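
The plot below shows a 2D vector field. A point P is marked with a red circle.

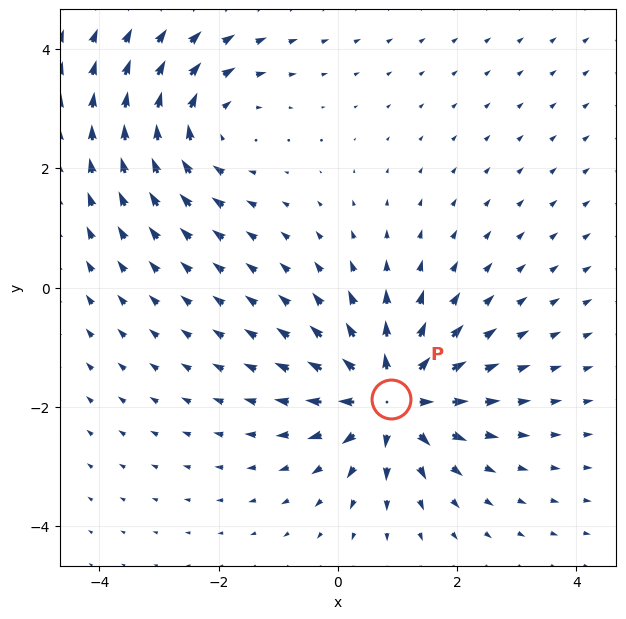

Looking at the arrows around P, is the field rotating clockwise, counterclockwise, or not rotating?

not rotating

Near P at (0.9, -1.9) the arrows show no circulation. The curl there is ≈0.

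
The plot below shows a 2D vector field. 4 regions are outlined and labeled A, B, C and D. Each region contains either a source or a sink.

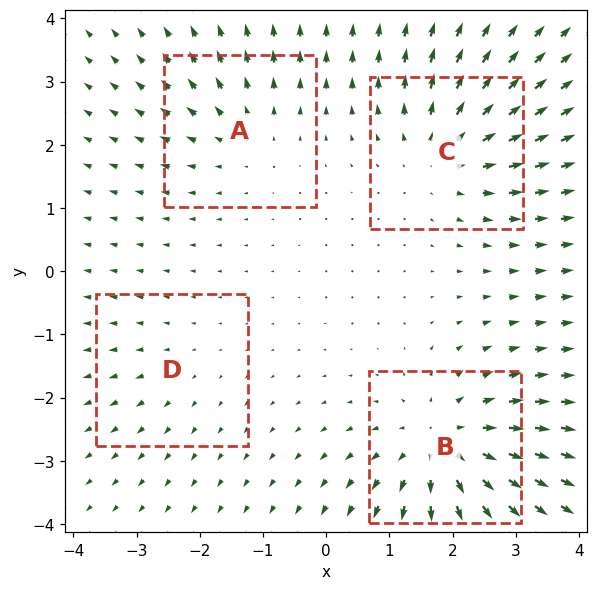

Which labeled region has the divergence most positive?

Divergence at each region's feature centre — A: about +3, B: about +6, C: about +5, D: about +2. Region B is most positive.

B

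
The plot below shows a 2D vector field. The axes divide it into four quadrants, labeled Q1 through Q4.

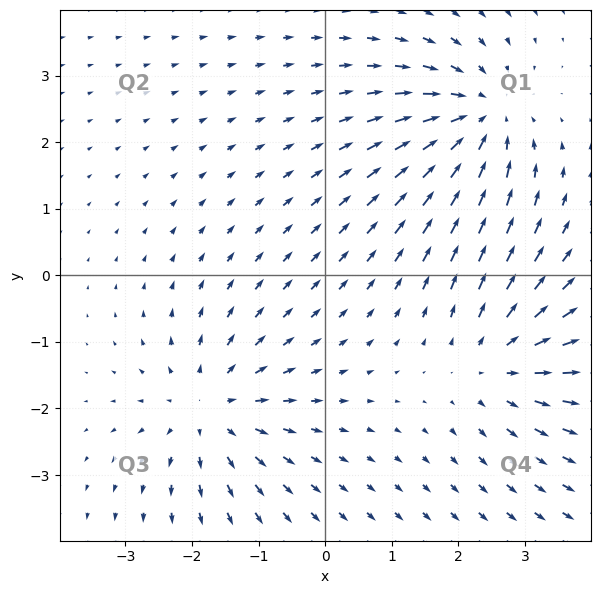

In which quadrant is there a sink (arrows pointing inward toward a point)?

The sink sits at approximately (2.3, 2.4), which lies in quadrant Q1. The divergence there is about -4, negative as expected for a sink.

Q1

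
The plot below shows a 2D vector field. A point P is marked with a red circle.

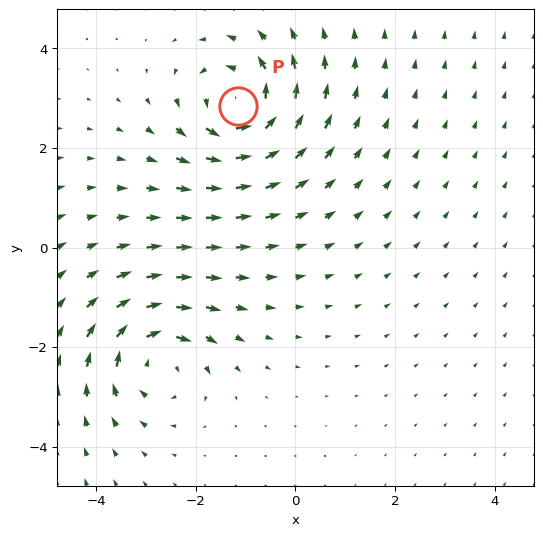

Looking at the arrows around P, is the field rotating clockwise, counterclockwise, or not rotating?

counterclockwise

Near P at (-1.2, 2.8) the arrows circulate counterclockwise. The curl (z-component) there is about +6; positive curl means counterclockwise rotation.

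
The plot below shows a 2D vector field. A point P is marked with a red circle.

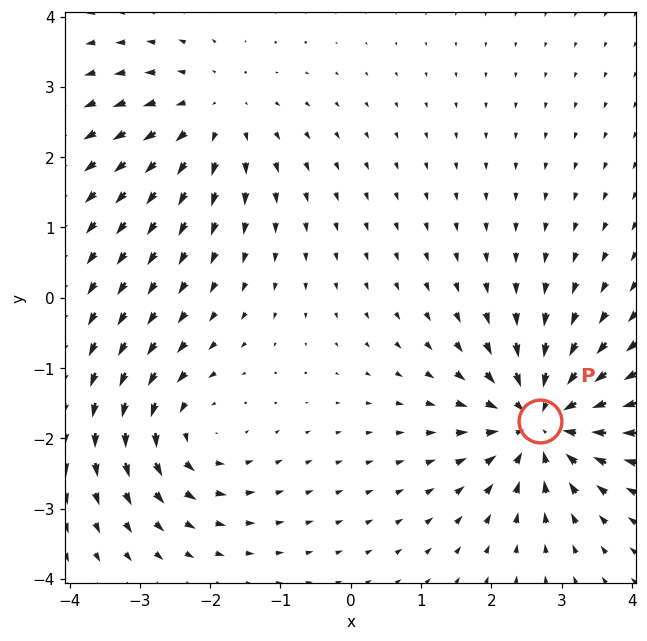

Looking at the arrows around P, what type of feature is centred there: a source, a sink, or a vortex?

At P (2.7, -1.8) the arrows converge inward. Divergence about -5, curl ≈0 — negative divergence with near-zero curl is a sink.

sink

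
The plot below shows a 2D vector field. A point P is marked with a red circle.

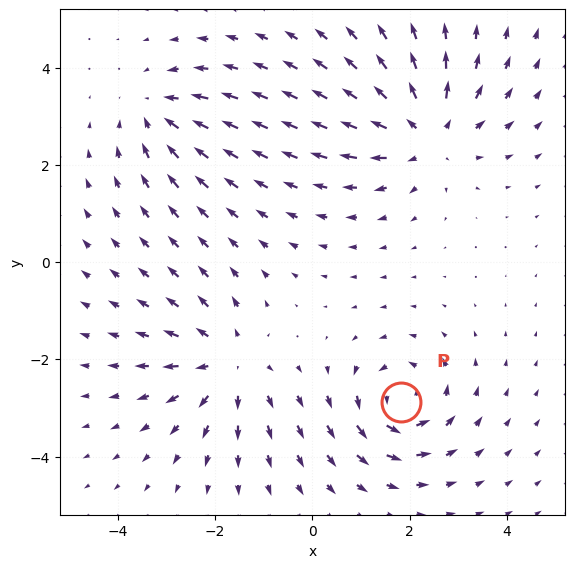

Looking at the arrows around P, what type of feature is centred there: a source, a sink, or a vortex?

vortex

At P (1.8, -2.9) the arrows circulate counterclockwise. Divergence ≈0, curl about +5 — near-zero divergence with nonzero curl is a vortex.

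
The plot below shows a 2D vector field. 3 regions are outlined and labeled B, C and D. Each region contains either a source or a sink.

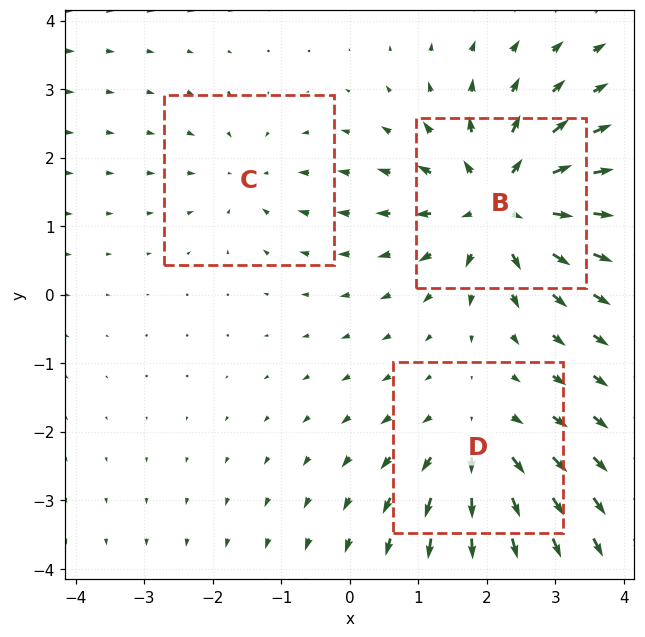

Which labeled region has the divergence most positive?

B

Divergence at each region's feature centre — B: about +6, C: about -2, D: about +3. Region B is most positive.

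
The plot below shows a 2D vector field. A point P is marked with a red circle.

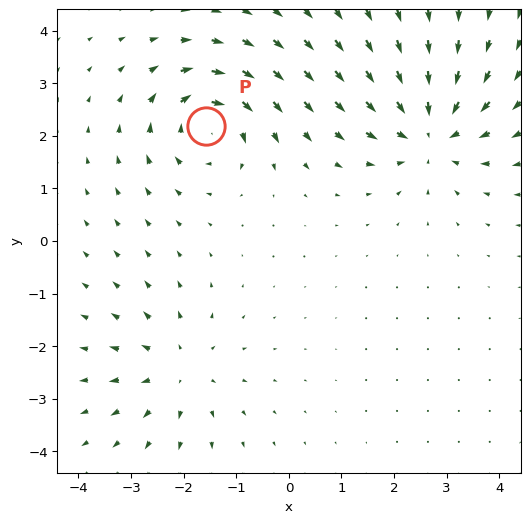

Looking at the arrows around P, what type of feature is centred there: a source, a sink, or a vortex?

At P (-1.6, 2.2) the arrows circulate clockwise. Divergence ≈0, curl about -5 — near-zero divergence with nonzero curl is a vortex.

vortex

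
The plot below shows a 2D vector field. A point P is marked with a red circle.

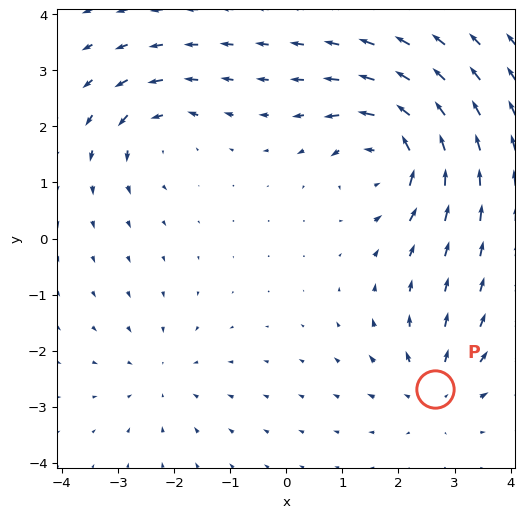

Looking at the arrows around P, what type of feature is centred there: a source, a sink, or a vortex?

source

At P (2.7, -2.7) the arrows spread outward. Divergence about +4, curl ≈0 — positive divergence with near-zero curl is a source.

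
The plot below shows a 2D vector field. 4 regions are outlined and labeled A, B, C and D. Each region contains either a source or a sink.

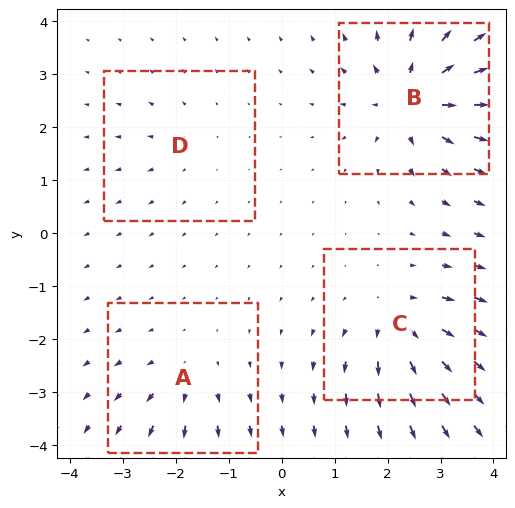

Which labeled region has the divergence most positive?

Divergence at each region's feature centre — A: about +4, B: about +8, C: about +6, D: about +2. Region B is most positive.

B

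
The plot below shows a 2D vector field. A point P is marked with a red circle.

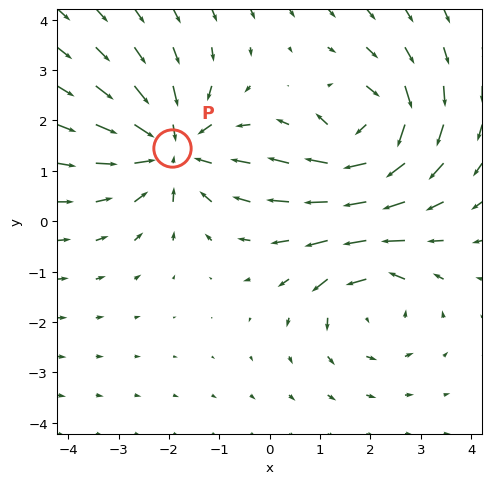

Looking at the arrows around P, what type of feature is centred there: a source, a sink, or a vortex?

sink

At P (-1.9, 1.5) the arrows converge inward. Divergence about -5, curl ≈0 — negative divergence with near-zero curl is a sink.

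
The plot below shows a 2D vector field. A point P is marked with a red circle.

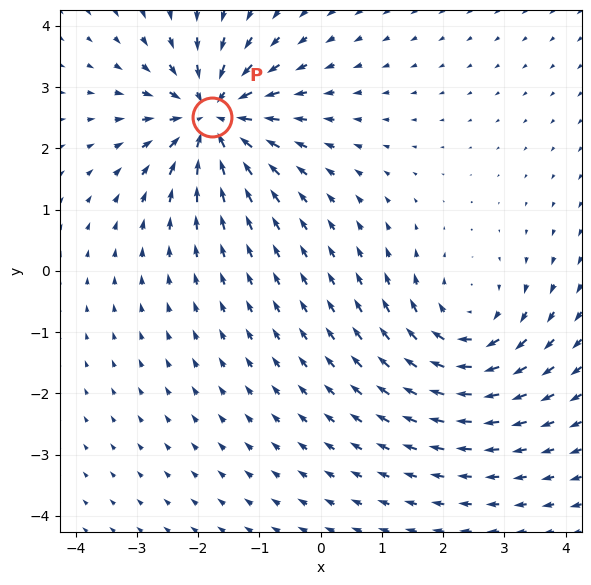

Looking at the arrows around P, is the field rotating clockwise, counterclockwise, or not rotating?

not rotating

Near P at (-1.8, 2.5) the arrows show no circulation. The curl there is ≈0.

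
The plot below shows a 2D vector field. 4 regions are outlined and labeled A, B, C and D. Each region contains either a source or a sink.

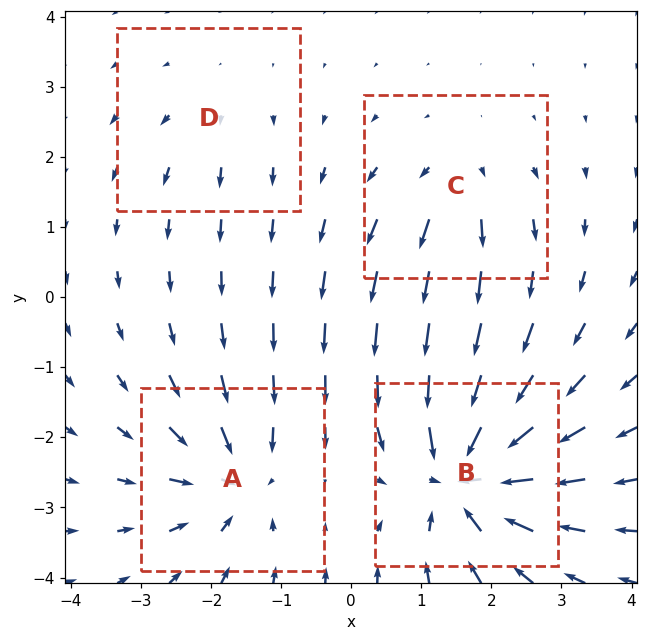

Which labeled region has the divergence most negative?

B

Divergence at each region's feature centre — A: about -6, B: about -9, C: about +4, D: about +2. Region B is most negative.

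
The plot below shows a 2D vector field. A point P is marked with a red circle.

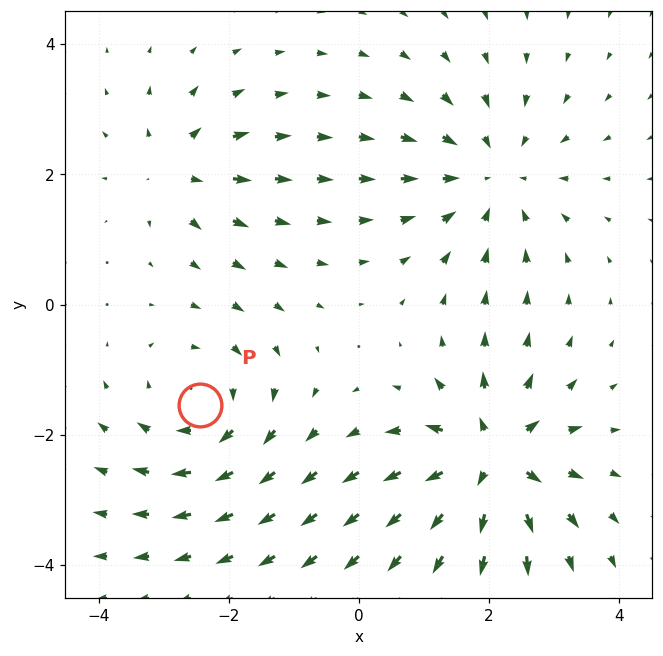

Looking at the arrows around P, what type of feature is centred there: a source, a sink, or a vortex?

At P (-2.4, -1.5) the arrows circulate clockwise. Divergence ≈0, curl about -4 — near-zero divergence with nonzero curl is a vortex.

vortex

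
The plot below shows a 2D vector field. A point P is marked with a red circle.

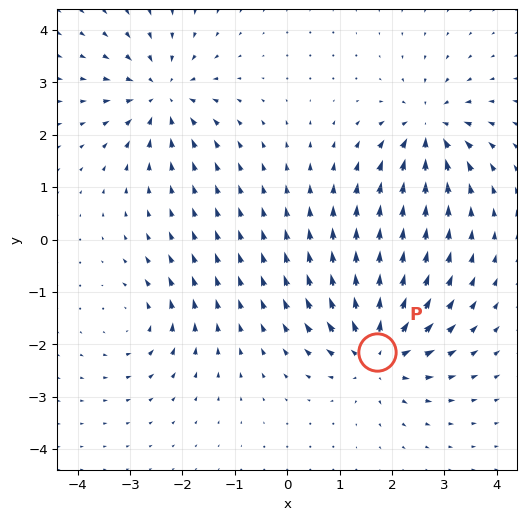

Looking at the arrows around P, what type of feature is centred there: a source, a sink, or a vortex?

At P (1.7, -2.1) the arrows spread outward. Divergence about +6, curl ≈0 — positive divergence with near-zero curl is a source.

source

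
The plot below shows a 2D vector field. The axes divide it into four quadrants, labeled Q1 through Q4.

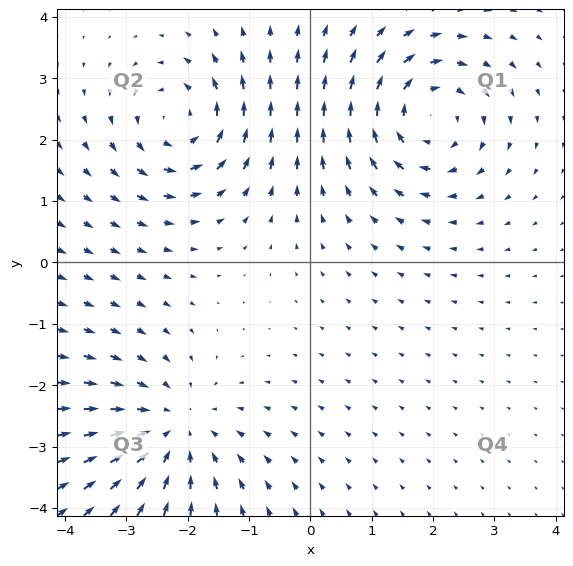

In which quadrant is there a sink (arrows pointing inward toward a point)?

Q3

The sink sits at approximately (-2.2, -2.7), which lies in quadrant Q3. The divergence there is about -3, negative as expected for a sink.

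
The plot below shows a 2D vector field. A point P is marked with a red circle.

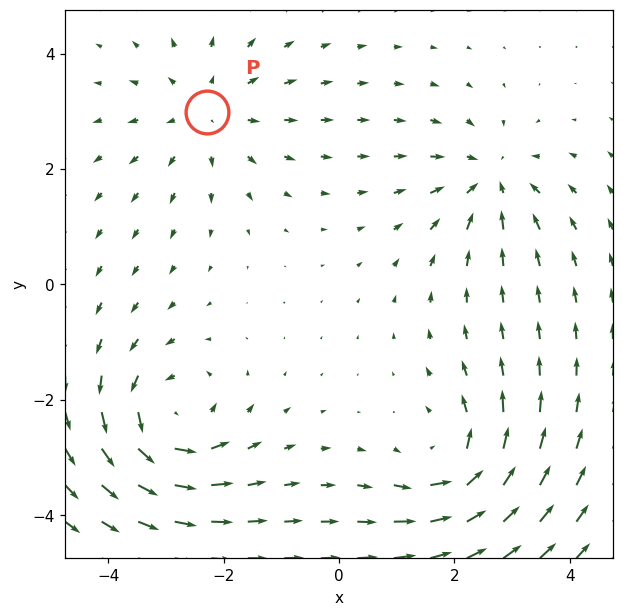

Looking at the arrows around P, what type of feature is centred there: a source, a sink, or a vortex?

source

At P (-2.3, 3.0) the arrows spread outward. Divergence about +3, curl ≈0 — positive divergence with near-zero curl is a source.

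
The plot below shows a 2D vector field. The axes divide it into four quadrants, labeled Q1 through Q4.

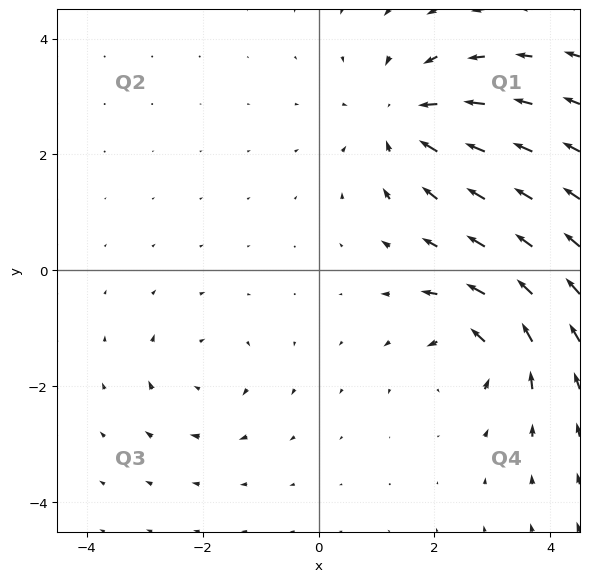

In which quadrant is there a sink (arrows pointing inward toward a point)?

Q1

The sink sits at approximately (1.5, 2.6), which lies in quadrant Q1. The divergence there is about -4, negative as expected for a sink.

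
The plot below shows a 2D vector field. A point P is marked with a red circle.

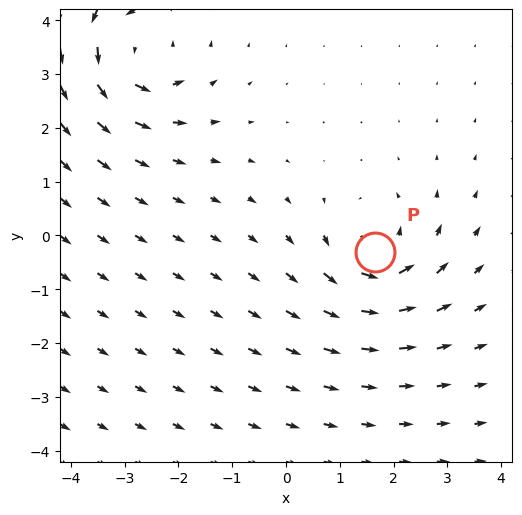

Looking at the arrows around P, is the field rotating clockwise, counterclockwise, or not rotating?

counterclockwise

Near P at (1.6, -0.3) the arrows circulate counterclockwise. The curl (z-component) there is about +5; positive curl means counterclockwise rotation.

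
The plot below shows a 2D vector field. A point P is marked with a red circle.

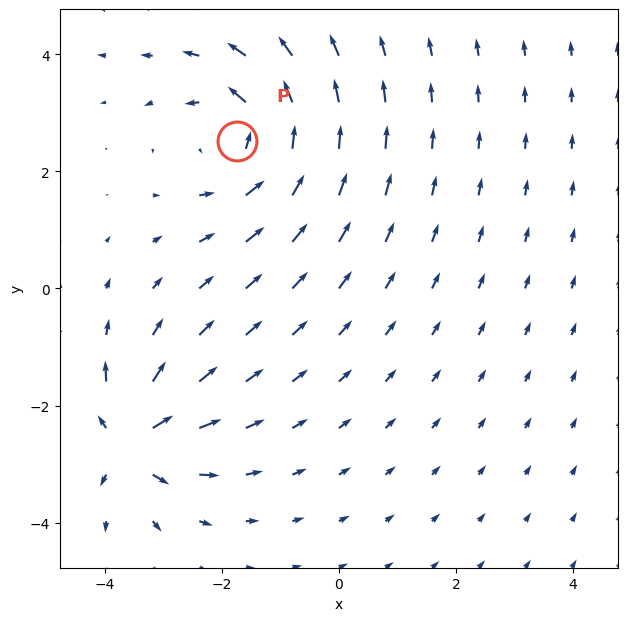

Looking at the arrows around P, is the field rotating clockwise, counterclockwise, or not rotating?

Near P at (-1.7, 2.5) the arrows circulate counterclockwise. The curl (z-component) there is about +3; positive curl means counterclockwise rotation.

counterclockwise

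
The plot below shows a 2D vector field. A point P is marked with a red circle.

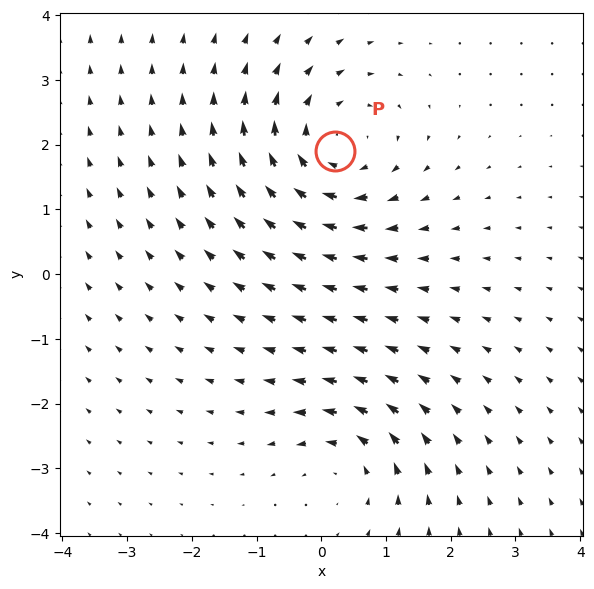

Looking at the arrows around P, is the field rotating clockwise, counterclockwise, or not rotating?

Near P at (0.2, 1.9) the arrows circulate clockwise. The curl (z-component) there is about -3; negative curl means clockwise rotation.

clockwise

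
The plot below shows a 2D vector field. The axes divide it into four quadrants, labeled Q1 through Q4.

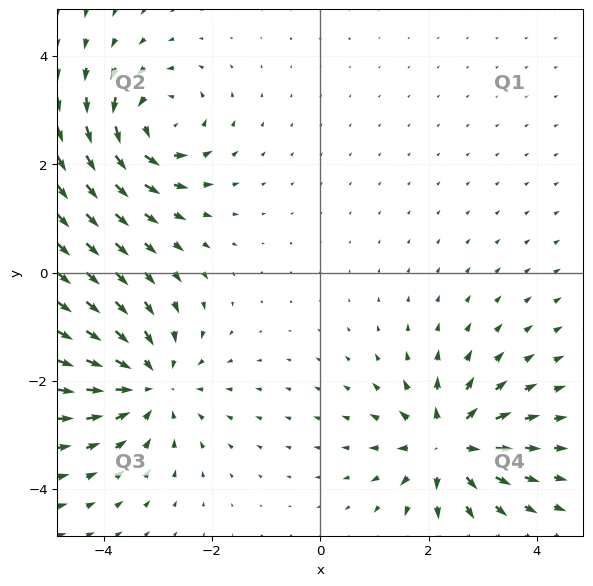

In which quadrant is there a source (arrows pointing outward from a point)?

Q4

The source sits at approximately (2.4, -3.2), which lies in quadrant Q4. The divergence there is about +4, positive as expected for a source.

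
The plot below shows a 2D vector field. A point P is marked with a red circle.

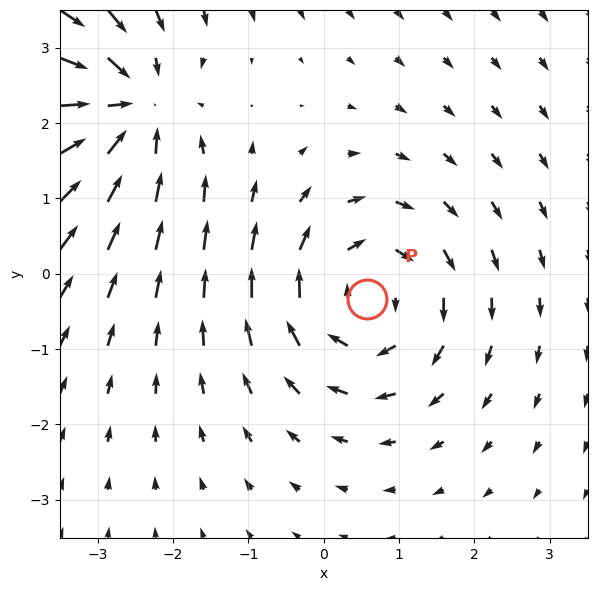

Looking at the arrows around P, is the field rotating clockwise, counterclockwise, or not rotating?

clockwise

Near P at (0.6, -0.3) the arrows circulate clockwise. The curl (z-component) there is about -4; negative curl means clockwise rotation.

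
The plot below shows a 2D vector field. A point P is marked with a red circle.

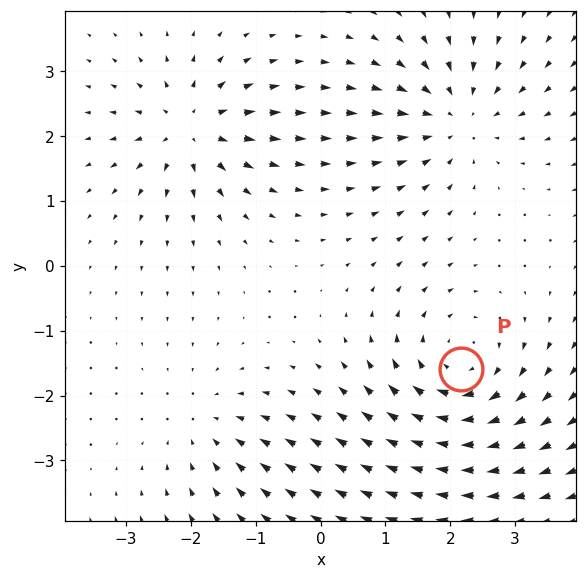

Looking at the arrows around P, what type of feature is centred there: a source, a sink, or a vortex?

At P (2.2, -1.6) the arrows circulate clockwise. Divergence ≈0, curl about -4 — near-zero divergence with nonzero curl is a vortex.

vortex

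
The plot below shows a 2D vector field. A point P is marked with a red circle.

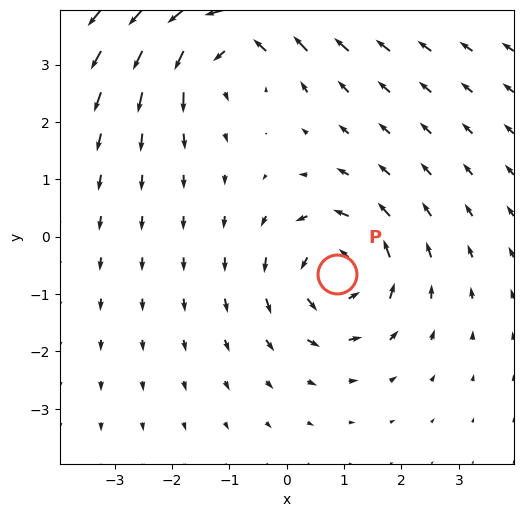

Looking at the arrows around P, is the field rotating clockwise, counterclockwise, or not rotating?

counterclockwise

Near P at (0.9, -0.7) the arrows circulate counterclockwise. The curl (z-component) there is about +4; positive curl means counterclockwise rotation.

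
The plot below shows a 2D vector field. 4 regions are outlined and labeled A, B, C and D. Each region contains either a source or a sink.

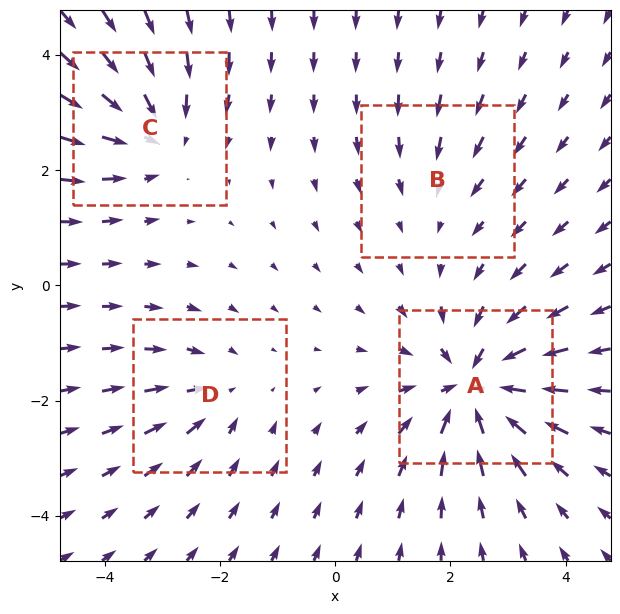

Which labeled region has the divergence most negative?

Divergence at each region's feature centre — A: about -7, B: about -2, C: about -4, D: about -3. Region A is most negative.

A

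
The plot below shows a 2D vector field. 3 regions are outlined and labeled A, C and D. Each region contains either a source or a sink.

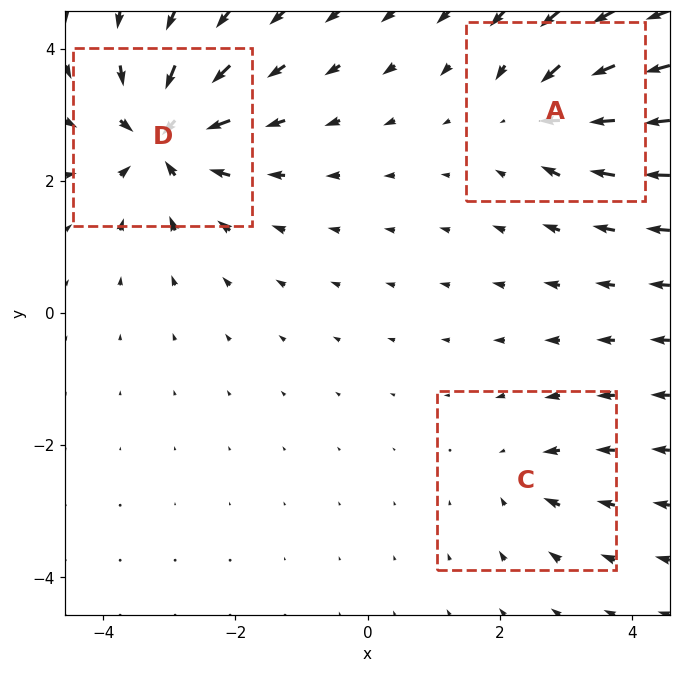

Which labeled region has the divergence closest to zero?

C

Divergence at each region's feature centre — A: about -4, C: about -3, D: about -6. Region C is closest to zero.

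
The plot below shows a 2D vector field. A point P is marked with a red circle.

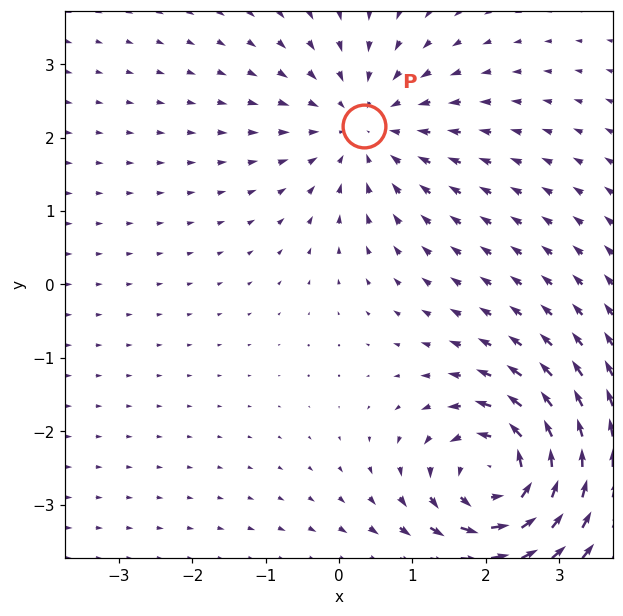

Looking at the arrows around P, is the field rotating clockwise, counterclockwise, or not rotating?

not rotating

Near P at (0.3, 2.2) the arrows show no circulation. The curl there is ≈0.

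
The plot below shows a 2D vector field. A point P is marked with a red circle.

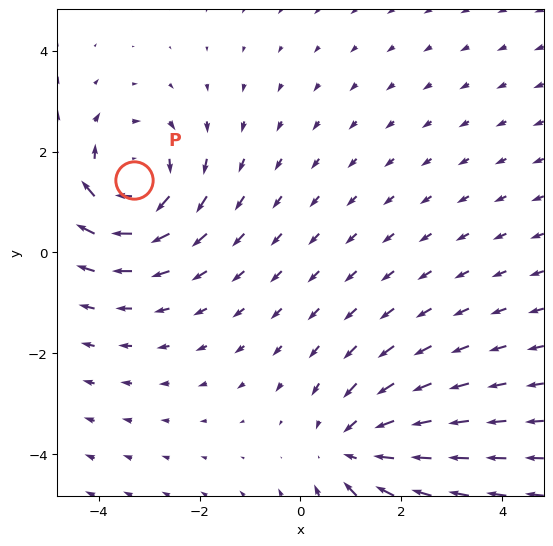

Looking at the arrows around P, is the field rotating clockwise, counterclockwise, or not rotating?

Near P at (-3.3, 1.4) the arrows circulate clockwise. The curl (z-component) there is about -4; negative curl means clockwise rotation.

clockwise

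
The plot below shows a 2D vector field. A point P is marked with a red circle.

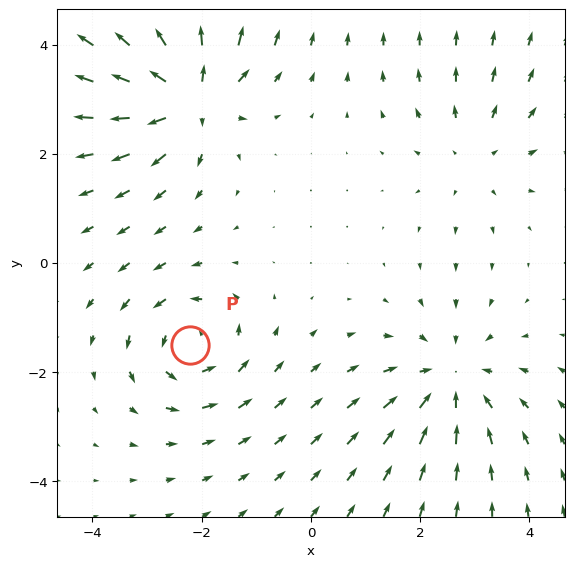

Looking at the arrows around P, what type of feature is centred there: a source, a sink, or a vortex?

At P (-2.2, -1.5) the arrows circulate counterclockwise. Divergence ≈0, curl about +5 — near-zero divergence with nonzero curl is a vortex.

vortex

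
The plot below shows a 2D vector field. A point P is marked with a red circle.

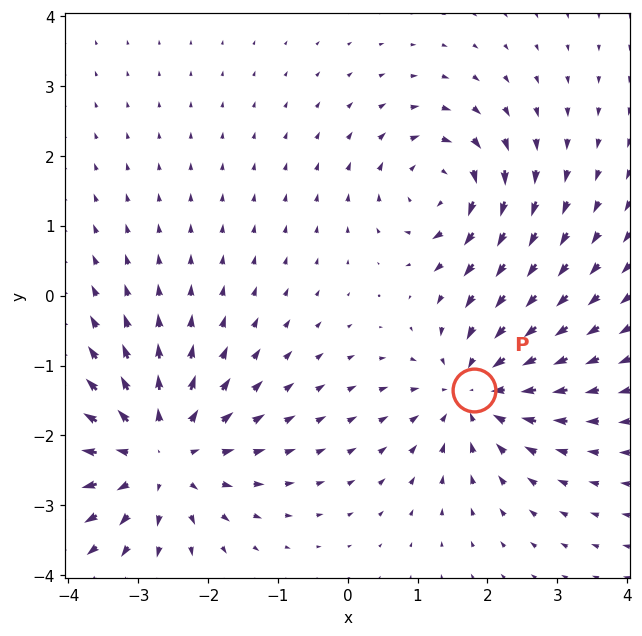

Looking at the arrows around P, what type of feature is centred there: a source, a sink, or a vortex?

At P (1.8, -1.4) the arrows converge inward. Divergence about -4, curl ≈0 — negative divergence with near-zero curl is a sink.

sink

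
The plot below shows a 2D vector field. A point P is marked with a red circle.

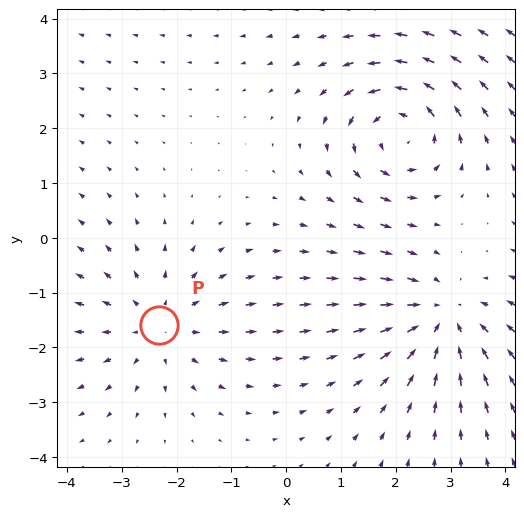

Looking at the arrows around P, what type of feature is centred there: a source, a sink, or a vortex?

At P (-2.3, -1.6) the arrows spread outward. Divergence about +3, curl ≈0 — positive divergence with near-zero curl is a source.

source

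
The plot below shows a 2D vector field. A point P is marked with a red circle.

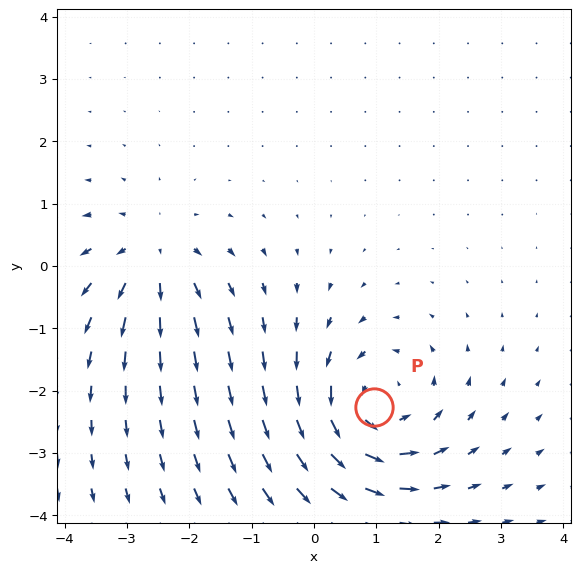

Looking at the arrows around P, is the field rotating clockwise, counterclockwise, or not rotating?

counterclockwise

Near P at (1.0, -2.3) the arrows circulate counterclockwise. The curl (z-component) there is about +4; positive curl means counterclockwise rotation.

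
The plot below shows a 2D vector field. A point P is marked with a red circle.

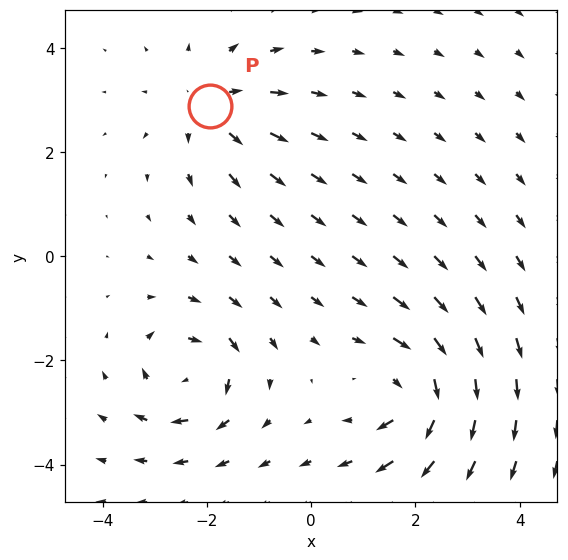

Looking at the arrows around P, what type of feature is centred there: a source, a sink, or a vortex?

At P (-1.9, 2.9) the arrows spread outward. Divergence about +3, curl ≈0 — positive divergence with near-zero curl is a source.

source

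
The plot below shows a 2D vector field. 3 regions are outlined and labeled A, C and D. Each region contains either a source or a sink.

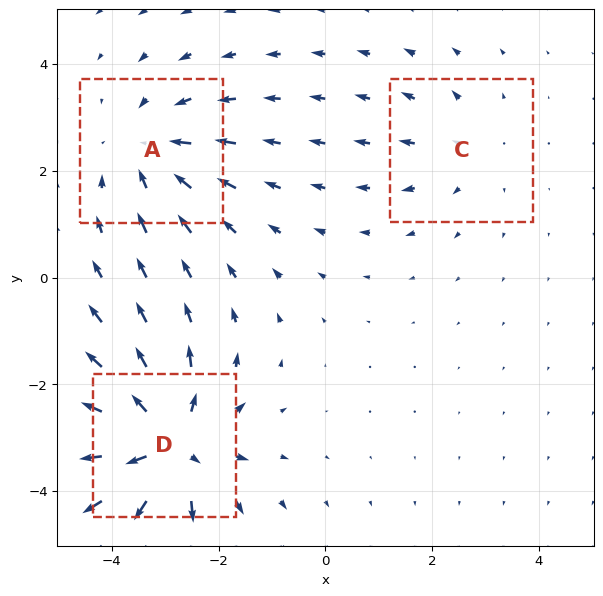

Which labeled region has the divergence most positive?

Divergence at each region's feature centre — A: about -3, C: about +2, D: about +5. Region D is most positive.

D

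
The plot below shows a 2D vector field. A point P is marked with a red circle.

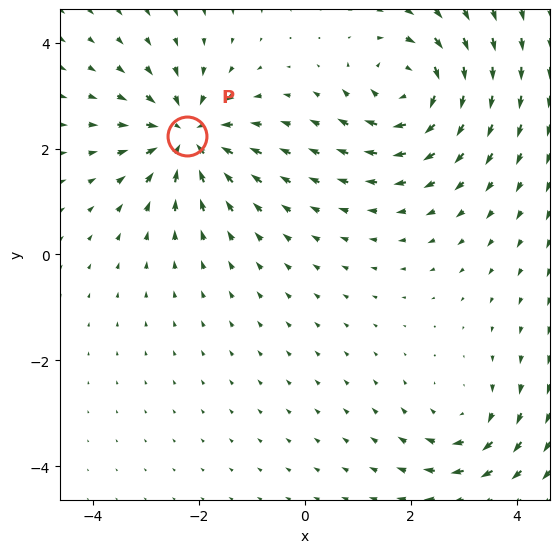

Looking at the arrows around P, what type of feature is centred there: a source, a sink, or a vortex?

At P (-2.2, 2.2) the arrows converge inward. Divergence about -5, curl ≈0 — negative divergence with near-zero curl is a sink.

sink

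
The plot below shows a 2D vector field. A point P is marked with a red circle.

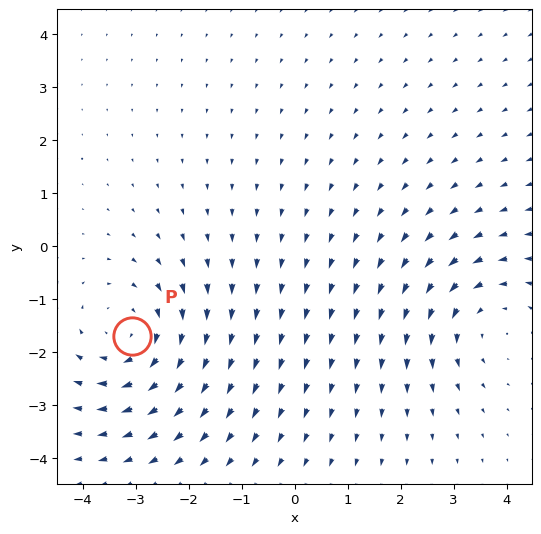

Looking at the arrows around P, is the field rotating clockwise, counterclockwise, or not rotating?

Near P at (-3.1, -1.7) the arrows circulate clockwise. The curl (z-component) there is about -4; negative curl means clockwise rotation.

clockwise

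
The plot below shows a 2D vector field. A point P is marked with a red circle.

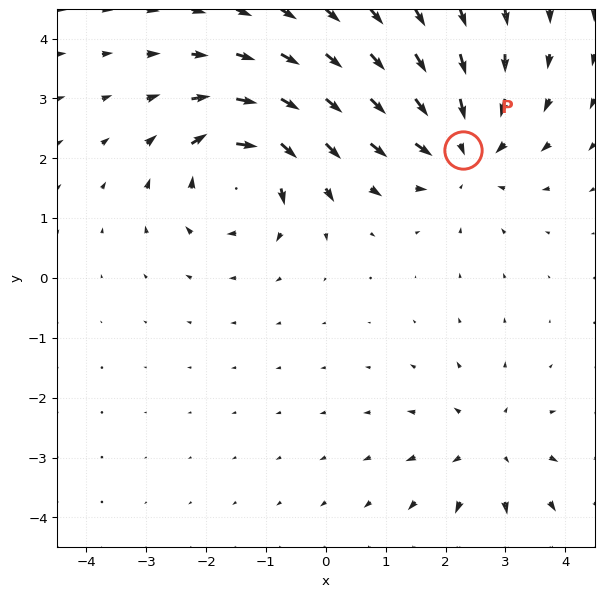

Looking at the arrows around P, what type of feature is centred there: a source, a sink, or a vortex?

At P (2.3, 2.1) the arrows converge inward. Divergence about -4, curl ≈0 — negative divergence with near-zero curl is a sink.

sink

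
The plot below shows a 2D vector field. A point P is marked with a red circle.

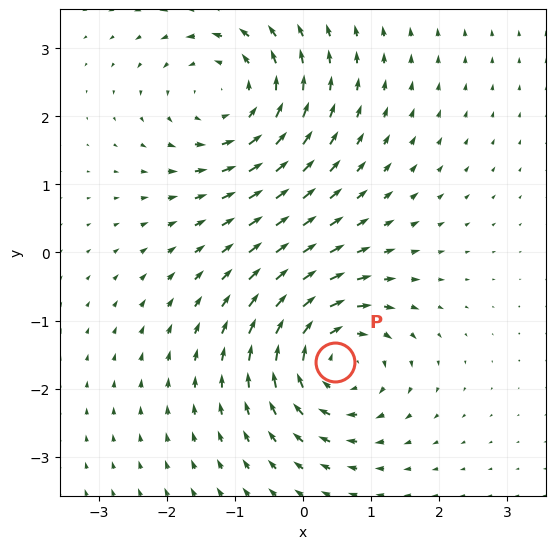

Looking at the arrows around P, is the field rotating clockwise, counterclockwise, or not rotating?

clockwise

Near P at (0.5, -1.6) the arrows circulate clockwise. The curl (z-component) there is about -5; negative curl means clockwise rotation.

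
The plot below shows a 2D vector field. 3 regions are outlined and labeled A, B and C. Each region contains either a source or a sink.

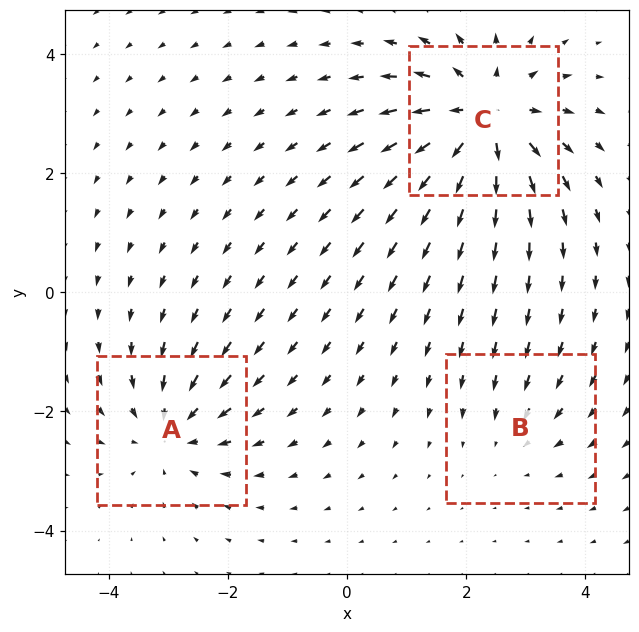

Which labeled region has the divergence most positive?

Divergence at each region's feature centre — A: about -3, B: about -2, C: about +5. Region C is most positive.

C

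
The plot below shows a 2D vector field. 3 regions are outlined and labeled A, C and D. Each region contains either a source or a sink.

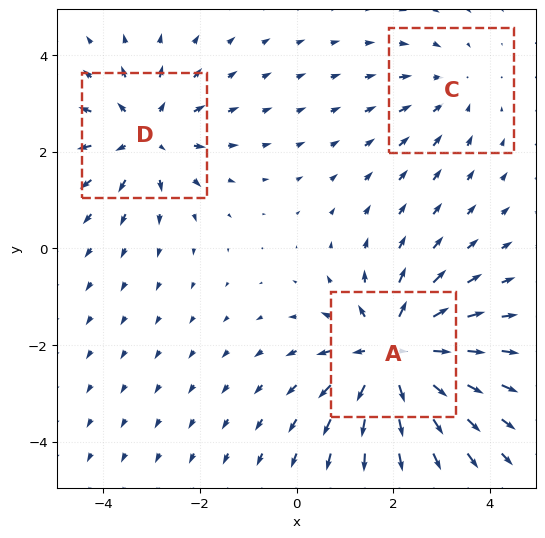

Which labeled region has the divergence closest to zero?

Divergence at each region's feature centre — A: about +5, C: about -2, D: about +3. Region C is closest to zero.

C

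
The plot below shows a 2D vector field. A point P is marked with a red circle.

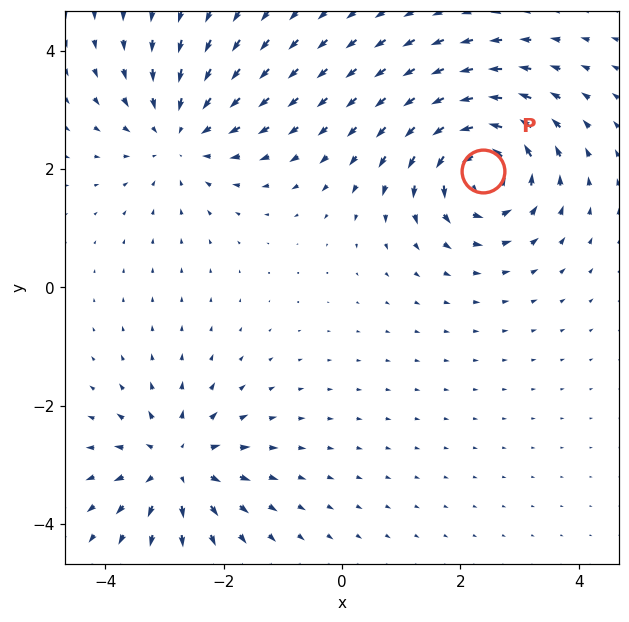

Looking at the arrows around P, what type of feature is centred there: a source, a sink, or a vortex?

At P (2.4, 2.0) the arrows circulate counterclockwise. Divergence ≈0, curl about +6 — near-zero divergence with nonzero curl is a vortex.

vortex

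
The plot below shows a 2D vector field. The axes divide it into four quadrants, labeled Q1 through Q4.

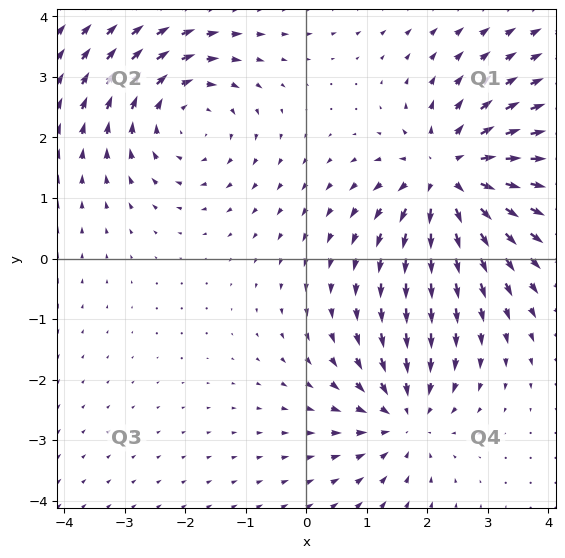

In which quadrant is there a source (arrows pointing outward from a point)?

The source sits at approximately (2.4, 1.4), which lies in quadrant Q1. The divergence there is about +5, positive as expected for a source.

Q1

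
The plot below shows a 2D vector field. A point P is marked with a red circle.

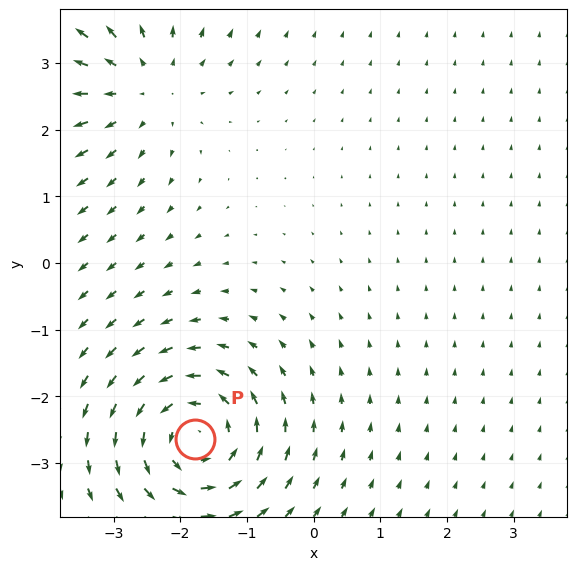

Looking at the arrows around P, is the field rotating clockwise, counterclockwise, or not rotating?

Near P at (-1.8, -2.6) the arrows circulate counterclockwise. The curl (z-component) there is about +4; positive curl means counterclockwise rotation.

counterclockwise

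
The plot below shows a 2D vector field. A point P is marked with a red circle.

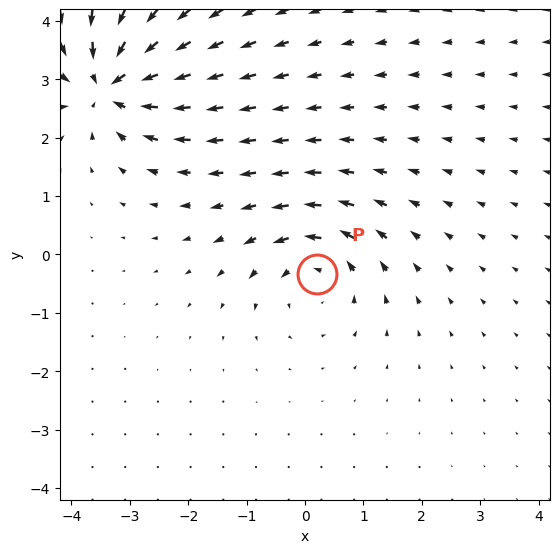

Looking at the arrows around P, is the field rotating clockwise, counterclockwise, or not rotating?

Near P at (0.2, -0.3) the arrows circulate counterclockwise. The curl (z-component) there is about +4; positive curl means counterclockwise rotation.

counterclockwise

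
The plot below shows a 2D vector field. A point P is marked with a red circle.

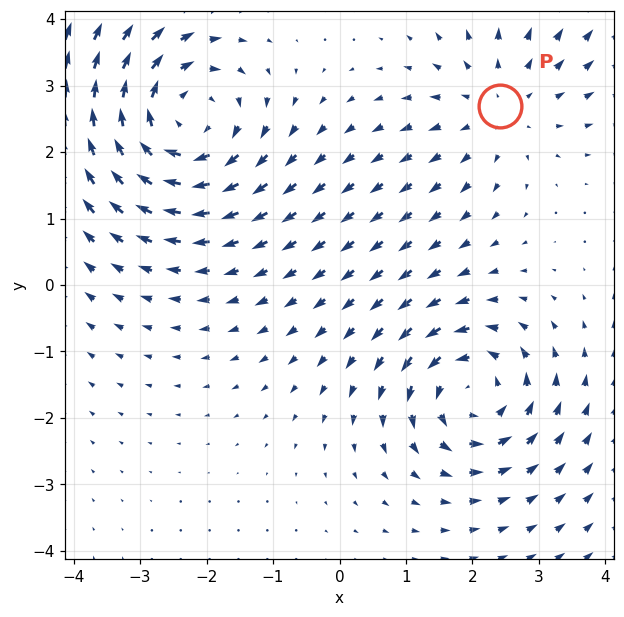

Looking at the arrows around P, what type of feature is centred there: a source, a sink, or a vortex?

source

At P (2.4, 2.7) the arrows spread outward. Divergence about +2, curl ≈0 — positive divergence with near-zero curl is a source.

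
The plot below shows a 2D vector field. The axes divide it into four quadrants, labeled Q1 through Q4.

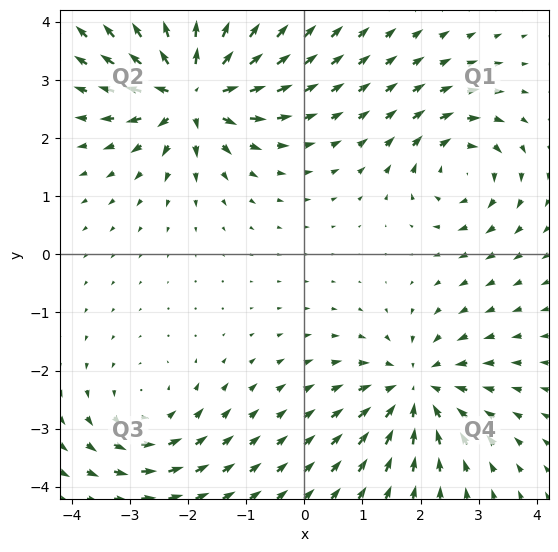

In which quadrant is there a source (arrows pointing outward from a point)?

Q2

The source sits at approximately (-1.9, 2.8), which lies in quadrant Q2. The divergence there is about +7, positive as expected for a source.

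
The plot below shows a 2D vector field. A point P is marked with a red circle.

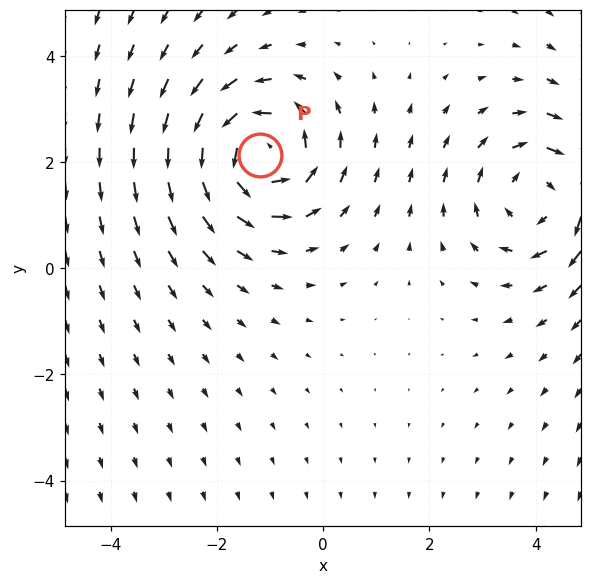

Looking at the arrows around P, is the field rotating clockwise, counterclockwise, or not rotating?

Near P at (-1.2, 2.1) the arrows circulate counterclockwise. The curl (z-component) there is about +5; positive curl means counterclockwise rotation.

counterclockwise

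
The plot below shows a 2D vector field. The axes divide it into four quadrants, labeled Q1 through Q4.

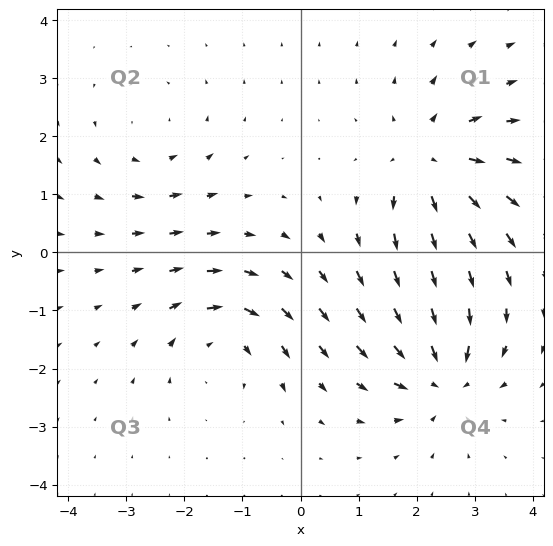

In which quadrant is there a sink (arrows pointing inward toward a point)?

The sink sits at approximately (2.4, -2.1), which lies in quadrant Q4. The divergence there is about -5, negative as expected for a sink.

Q4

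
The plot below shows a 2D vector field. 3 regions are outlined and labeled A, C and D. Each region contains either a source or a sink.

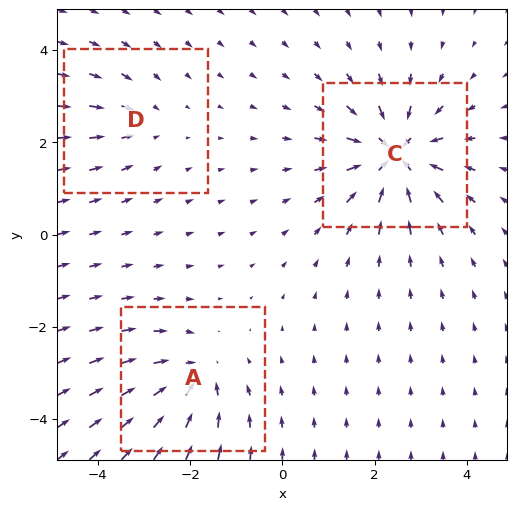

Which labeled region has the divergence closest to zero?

Divergence at each region's feature centre — A: about -4, C: about -5, D: about -2. Region D is closest to zero.

D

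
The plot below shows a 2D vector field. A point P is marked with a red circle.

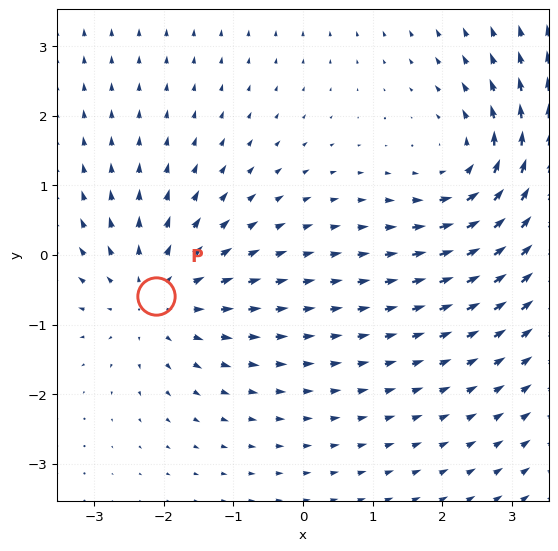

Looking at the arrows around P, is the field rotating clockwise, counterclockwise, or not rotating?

Near P at (-2.1, -0.6) the arrows show no circulation. The curl there is ≈0.

not rotating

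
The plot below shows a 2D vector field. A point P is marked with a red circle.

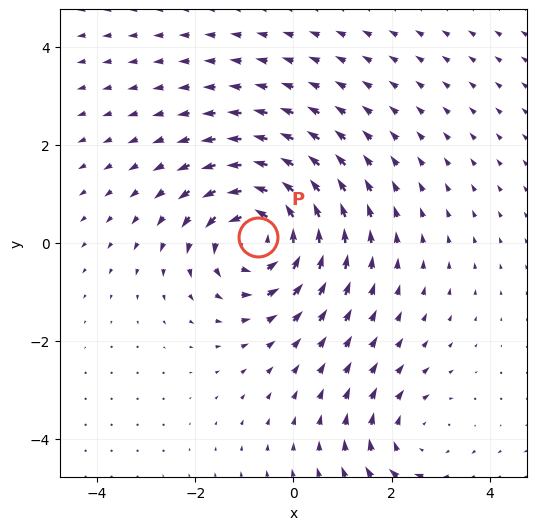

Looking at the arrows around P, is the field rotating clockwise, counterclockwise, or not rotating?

Near P at (-0.7, 0.1) the arrows circulate counterclockwise. The curl (z-component) there is about +4; positive curl means counterclockwise rotation.

counterclockwise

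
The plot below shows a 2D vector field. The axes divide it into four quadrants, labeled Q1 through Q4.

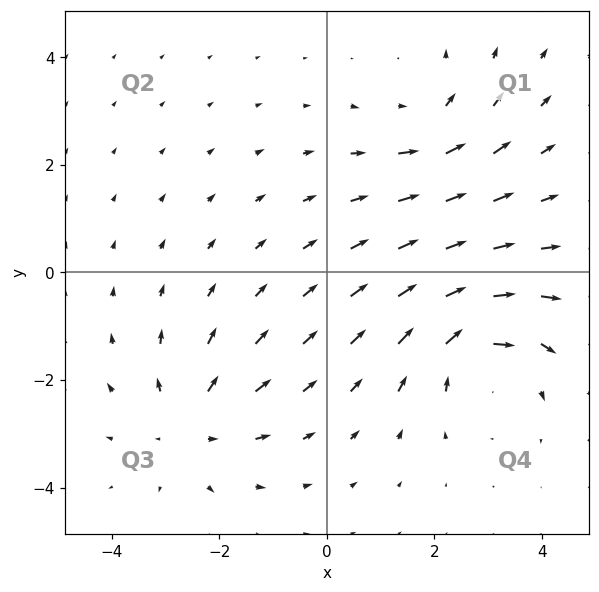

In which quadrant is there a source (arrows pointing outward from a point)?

Q3

The source sits at approximately (-2.5, -2.8), which lies in quadrant Q3. The divergence there is about +3, positive as expected for a source.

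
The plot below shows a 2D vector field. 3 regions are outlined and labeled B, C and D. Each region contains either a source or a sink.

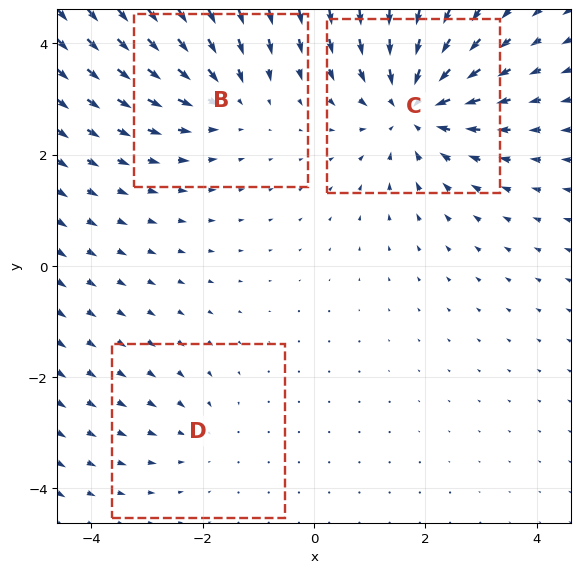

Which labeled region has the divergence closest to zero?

Divergence at each region's feature centre — B: about -3, C: about -5, D: about -2. Region D is closest to zero.

D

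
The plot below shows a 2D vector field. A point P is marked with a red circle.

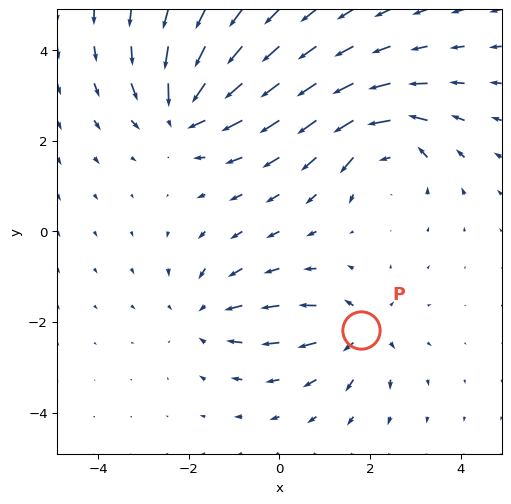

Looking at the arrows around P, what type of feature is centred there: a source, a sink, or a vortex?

source

At P (1.8, -2.2) the arrows spread outward. Divergence about +5, curl ≈0 — positive divergence with near-zero curl is a source.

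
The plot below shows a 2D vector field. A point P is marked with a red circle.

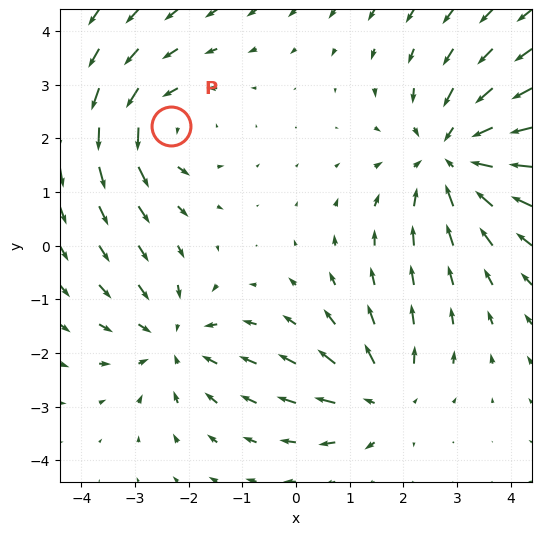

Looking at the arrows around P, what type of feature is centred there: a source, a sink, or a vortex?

At P (-2.3, 2.2) the arrows circulate counterclockwise. Divergence ≈0, curl about +3 — near-zero divergence with nonzero curl is a vortex.

vortex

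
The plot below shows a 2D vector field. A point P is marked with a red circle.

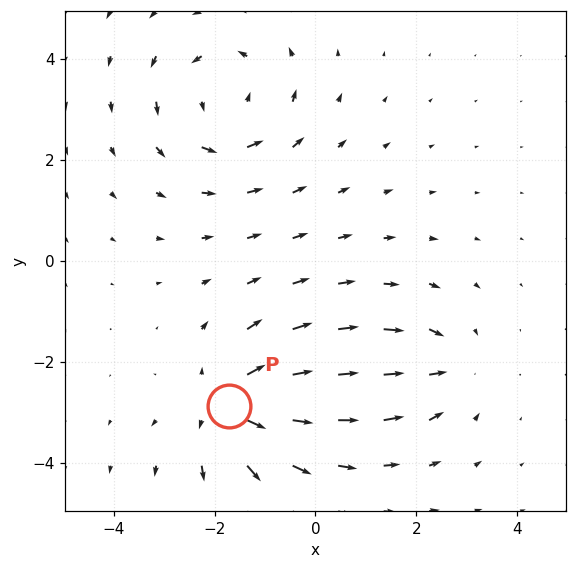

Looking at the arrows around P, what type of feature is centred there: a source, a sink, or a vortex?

source

At P (-1.7, -2.9) the arrows spread outward. Divergence about +4, curl ≈0 — positive divergence with near-zero curl is a source.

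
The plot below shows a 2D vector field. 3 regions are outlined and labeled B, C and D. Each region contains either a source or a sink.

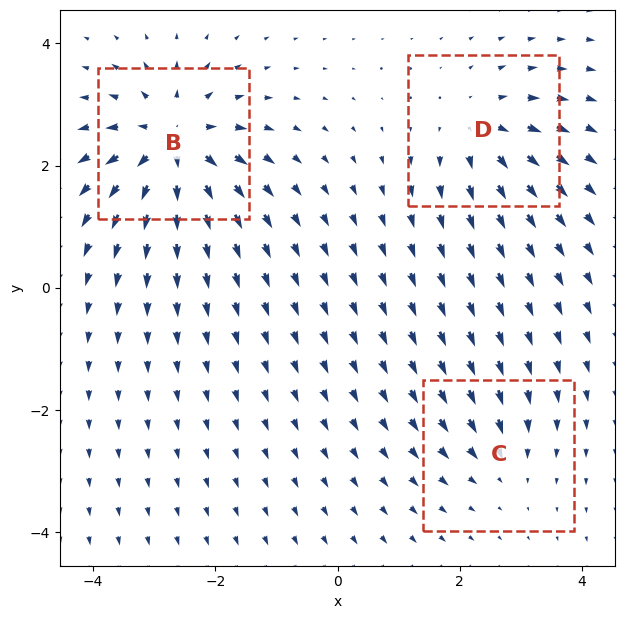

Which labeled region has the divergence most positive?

Divergence at each region's feature centre — B: about +6, C: about -3, D: about +4. Region B is most positive.

B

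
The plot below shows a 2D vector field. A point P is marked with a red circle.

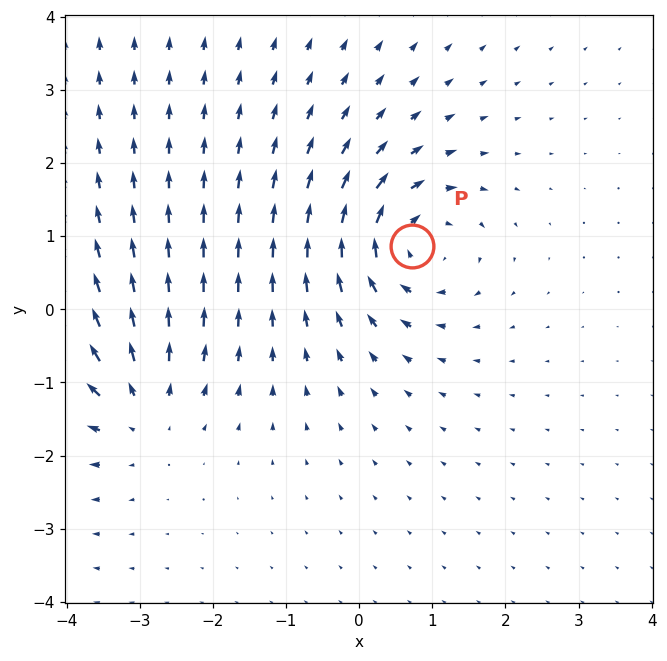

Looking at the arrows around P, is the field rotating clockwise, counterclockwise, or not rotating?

clockwise

Near P at (0.7, 0.9) the arrows circulate clockwise. The curl (z-component) there is about -6; negative curl means clockwise rotation.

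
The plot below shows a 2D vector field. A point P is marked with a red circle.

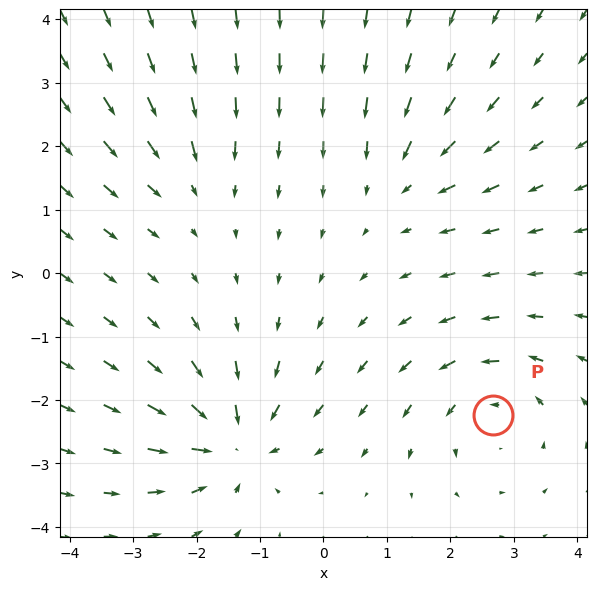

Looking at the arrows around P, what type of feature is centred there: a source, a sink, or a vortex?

At P (2.7, -2.2) the arrows circulate counterclockwise. Divergence ≈0, curl about +4 — near-zero divergence with nonzero curl is a vortex.

vortex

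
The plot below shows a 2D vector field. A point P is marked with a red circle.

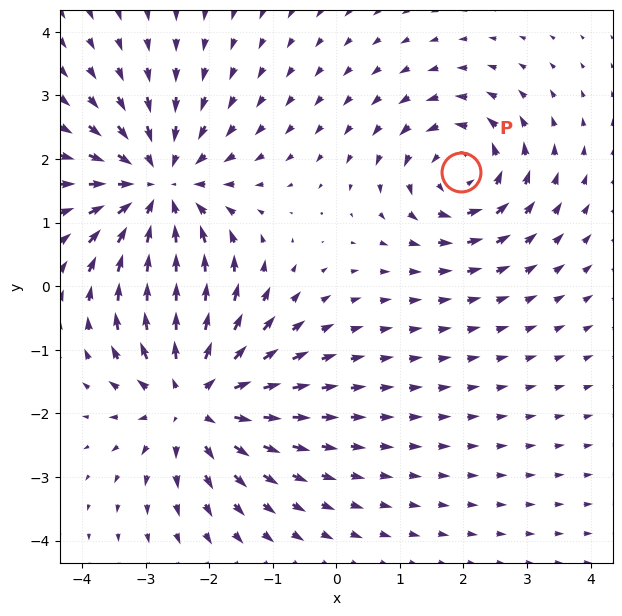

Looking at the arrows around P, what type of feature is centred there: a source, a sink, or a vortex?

At P (2.0, 1.8) the arrows circulate counterclockwise. Divergence ≈0, curl about +4 — near-zero divergence with nonzero curl is a vortex.

vortex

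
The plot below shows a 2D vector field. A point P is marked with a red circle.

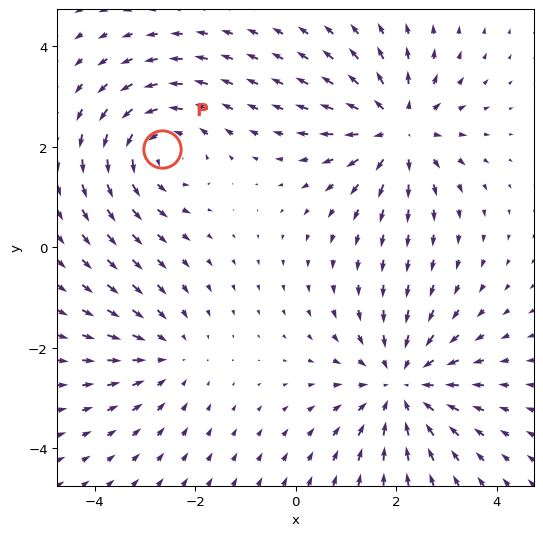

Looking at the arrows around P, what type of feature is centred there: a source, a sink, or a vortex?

vortex

At P (-2.7, 2.0) the arrows circulate counterclockwise. Divergence ≈0, curl about +4 — near-zero divergence with nonzero curl is a vortex.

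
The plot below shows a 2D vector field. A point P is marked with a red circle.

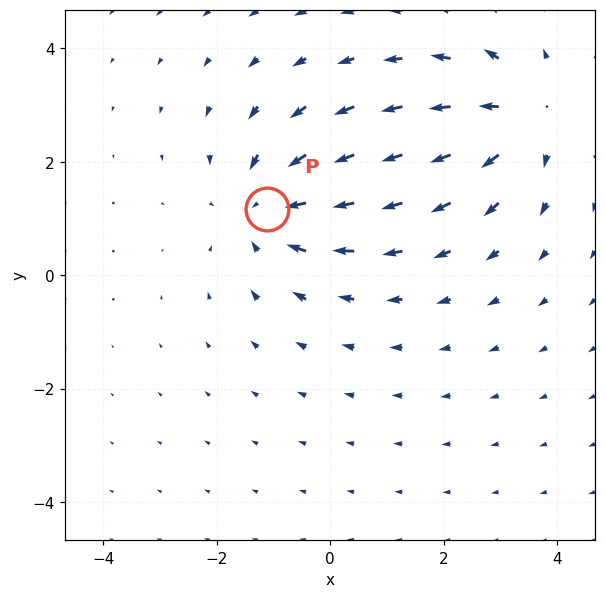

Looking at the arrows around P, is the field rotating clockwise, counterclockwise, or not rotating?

not rotating

Near P at (-1.1, 1.2) the arrows show no circulation. The curl there is ≈0.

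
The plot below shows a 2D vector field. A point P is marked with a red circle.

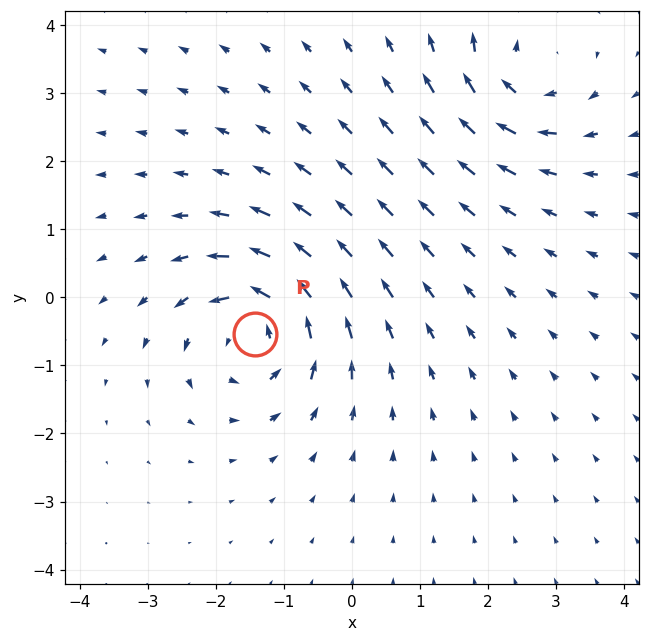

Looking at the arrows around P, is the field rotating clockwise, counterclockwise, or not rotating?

counterclockwise

Near P at (-1.4, -0.5) the arrows circulate counterclockwise. The curl (z-component) there is about +5; positive curl means counterclockwise rotation.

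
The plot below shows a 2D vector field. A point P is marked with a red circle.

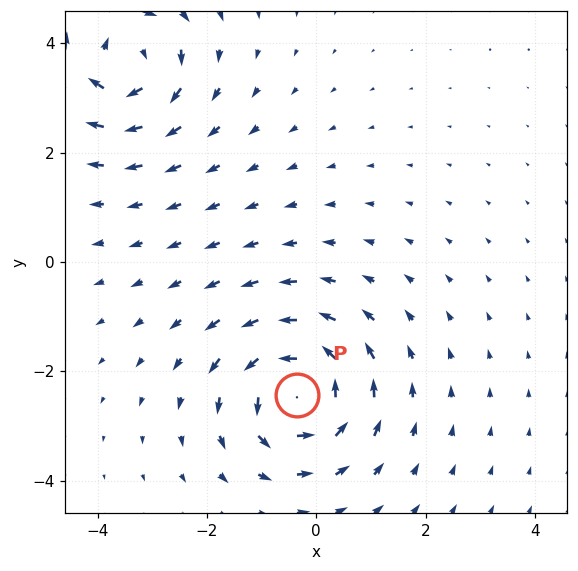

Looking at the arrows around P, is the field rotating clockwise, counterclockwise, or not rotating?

counterclockwise

Near P at (-0.3, -2.4) the arrows circulate counterclockwise. The curl (z-component) there is about +5; positive curl means counterclockwise rotation.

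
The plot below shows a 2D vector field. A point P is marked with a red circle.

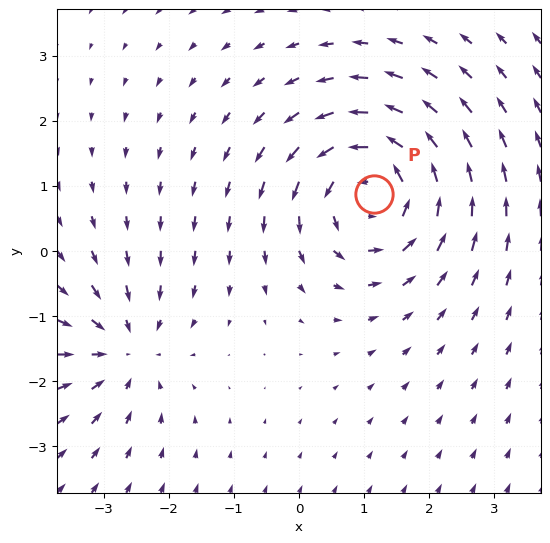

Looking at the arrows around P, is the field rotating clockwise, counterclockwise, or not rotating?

counterclockwise

Near P at (1.1, 0.9) the arrows circulate counterclockwise. The curl (z-component) there is about +4; positive curl means counterclockwise rotation.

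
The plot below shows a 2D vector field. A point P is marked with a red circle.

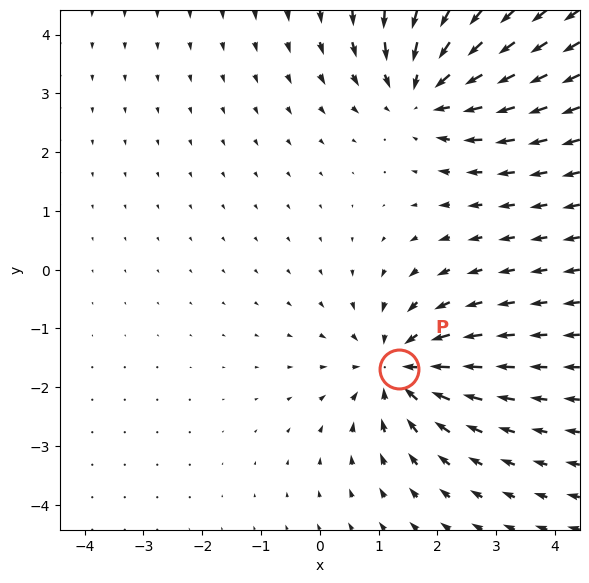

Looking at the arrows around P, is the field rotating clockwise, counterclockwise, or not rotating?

not rotating

Near P at (1.3, -1.7) the arrows show no circulation. The curl there is ≈0.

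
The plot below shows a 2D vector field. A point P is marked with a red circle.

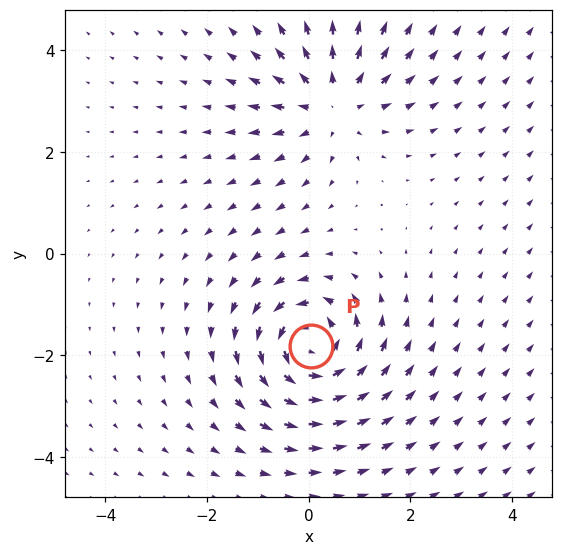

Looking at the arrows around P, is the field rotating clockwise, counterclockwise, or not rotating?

Near P at (0.0, -1.8) the arrows circulate counterclockwise. The curl (z-component) there is about +6; positive curl means counterclockwise rotation.

counterclockwise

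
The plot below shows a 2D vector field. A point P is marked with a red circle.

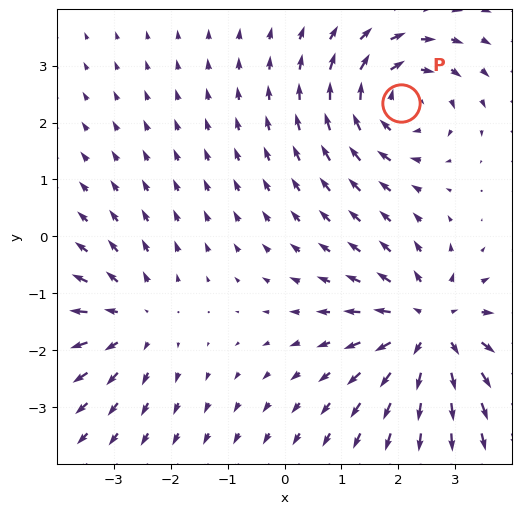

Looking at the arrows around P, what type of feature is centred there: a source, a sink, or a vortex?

vortex

At P (2.0, 2.4) the arrows circulate clockwise. Divergence ≈0, curl about -5 — near-zero divergence with nonzero curl is a vortex.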